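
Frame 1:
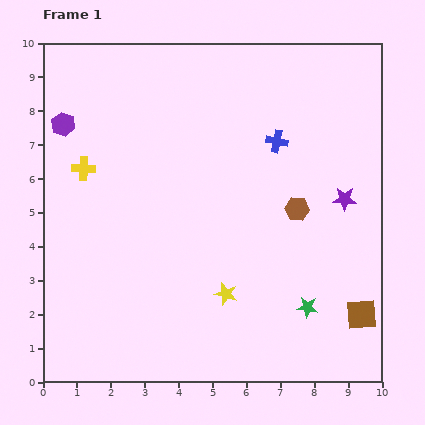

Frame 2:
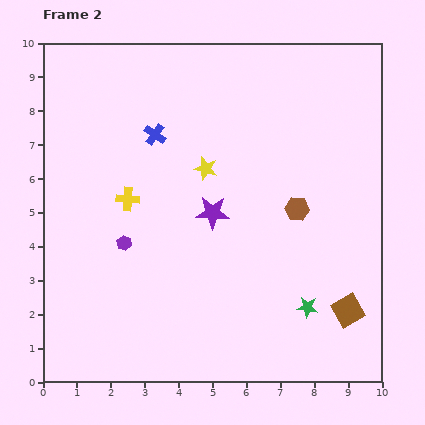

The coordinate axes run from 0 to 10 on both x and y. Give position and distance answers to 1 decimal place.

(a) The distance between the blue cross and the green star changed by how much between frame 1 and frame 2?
+1.8

Distance in frame 1: 5.0. Distance in frame 2: 6.8.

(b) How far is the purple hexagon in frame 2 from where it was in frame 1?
3.9

The purple hexagon moved from (0.6, 7.6) to (2.4, 4.1), a distance of √(1.8² + 3.5²) ≈ 3.9.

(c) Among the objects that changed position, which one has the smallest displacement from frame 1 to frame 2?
the brown square

(moved 0.4)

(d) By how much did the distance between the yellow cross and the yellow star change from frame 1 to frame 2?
-3.1

Distance in frame 1: 5.6. Distance in frame 2: 2.5.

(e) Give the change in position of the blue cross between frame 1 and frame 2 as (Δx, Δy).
(-3.6, 0.2)

The blue cross was at (6.9, 7.1) in frame 1 and (3.3, 7.3) in frame 2.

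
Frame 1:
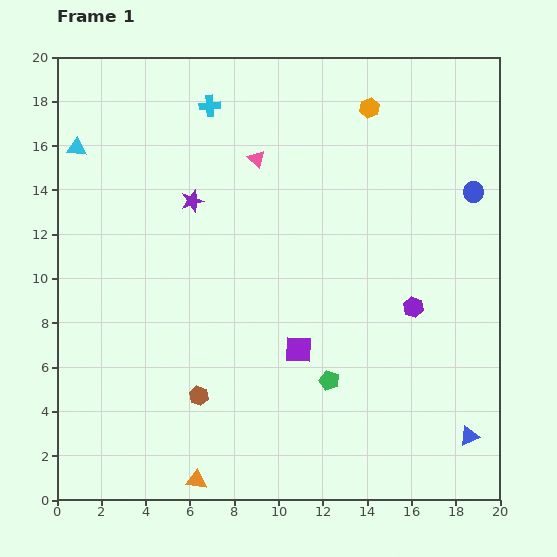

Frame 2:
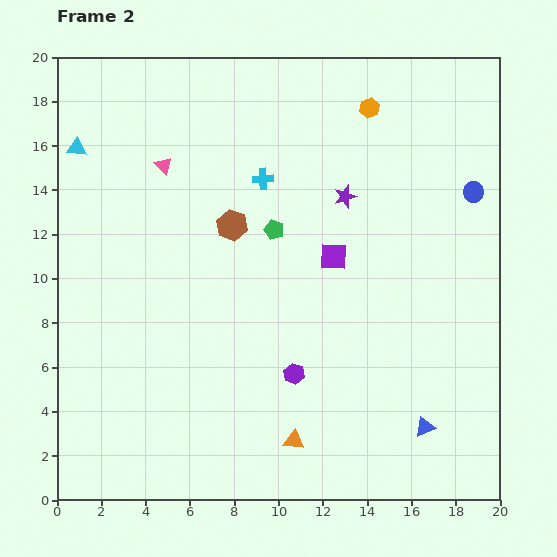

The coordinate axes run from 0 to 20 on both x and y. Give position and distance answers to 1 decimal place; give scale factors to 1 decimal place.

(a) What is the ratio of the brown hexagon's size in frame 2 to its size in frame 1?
1.6×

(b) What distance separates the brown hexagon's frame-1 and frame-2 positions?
7.8

The brown hexagon moved from (6.4, 4.7) to (7.9, 12.4), a distance of √(1.5² + 7.7²) ≈ 7.8.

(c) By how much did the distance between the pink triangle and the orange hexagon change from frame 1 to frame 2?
+4.1

Distance in frame 1: 5.6. Distance in frame 2: 9.7.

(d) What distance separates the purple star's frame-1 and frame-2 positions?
6.9

The purple star moved from (6.1, 13.5) to (13.0, 13.7), a distance of √(6.9² + 0.2²) ≈ 6.9.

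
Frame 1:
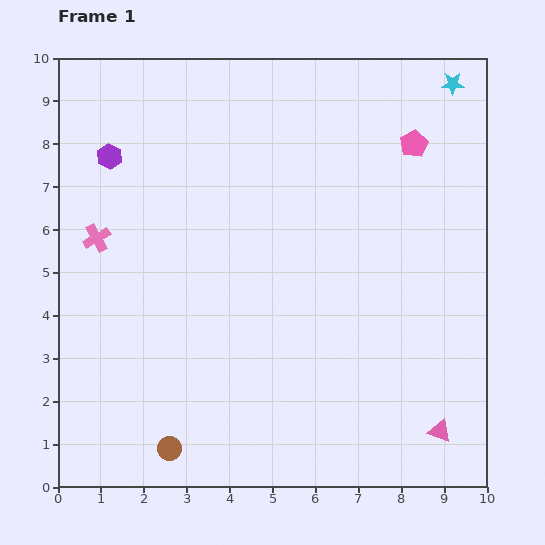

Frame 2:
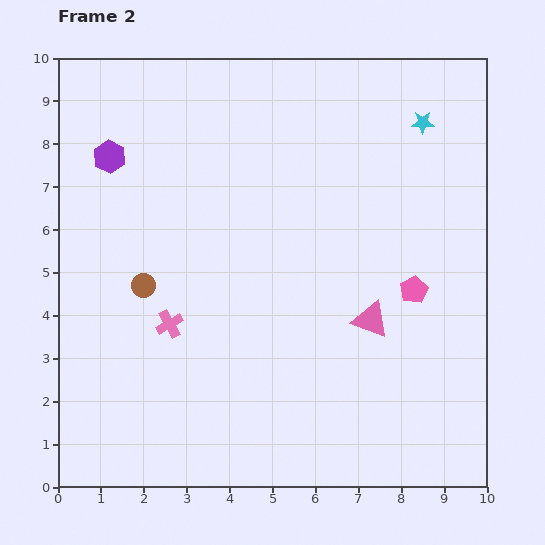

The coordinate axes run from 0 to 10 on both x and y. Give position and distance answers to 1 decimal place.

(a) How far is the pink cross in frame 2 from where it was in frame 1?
2.6

The pink cross moved from (0.9, 5.8) to (2.6, 3.8), a distance of √(1.7² + 2.0²) ≈ 2.6.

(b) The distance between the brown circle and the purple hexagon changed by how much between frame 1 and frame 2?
-3.8

Distance in frame 1: 6.9. Distance in frame 2: 3.1.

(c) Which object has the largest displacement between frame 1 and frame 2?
the brown circle

(moved 3.8; next 3.4)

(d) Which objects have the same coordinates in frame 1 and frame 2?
the purple hexagon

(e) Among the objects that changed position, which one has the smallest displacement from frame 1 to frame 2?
the cyan star

(moved 1.1)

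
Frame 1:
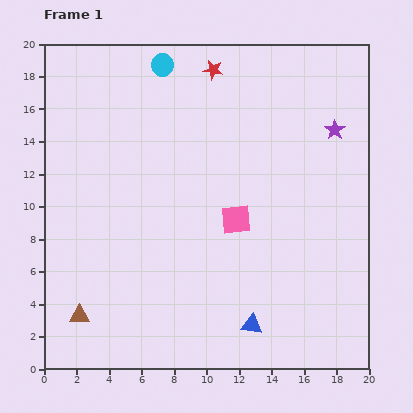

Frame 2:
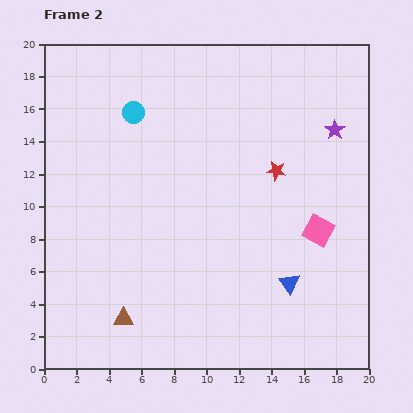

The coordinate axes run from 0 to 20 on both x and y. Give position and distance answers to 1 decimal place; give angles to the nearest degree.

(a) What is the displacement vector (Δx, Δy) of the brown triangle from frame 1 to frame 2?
(2.7, -0.2)

The brown triangle was at (2.2, 3.3) in frame 1 and (4.9, 3.1) in frame 2.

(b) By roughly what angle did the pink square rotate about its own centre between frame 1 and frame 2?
33° clockwise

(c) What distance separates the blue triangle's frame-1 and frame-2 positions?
3.5

The blue triangle moved from (12.8, 2.7) to (15.1, 5.3), a distance of √(2.3² + 2.6²) ≈ 3.5.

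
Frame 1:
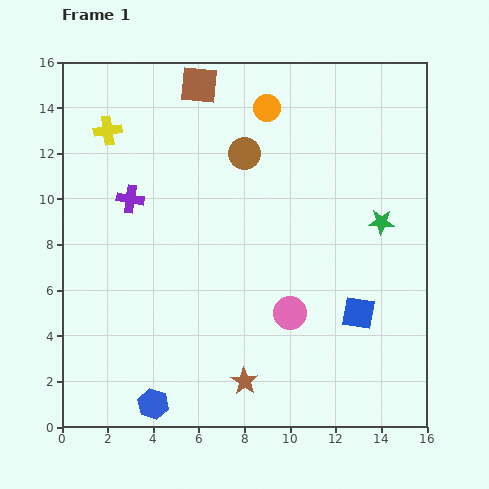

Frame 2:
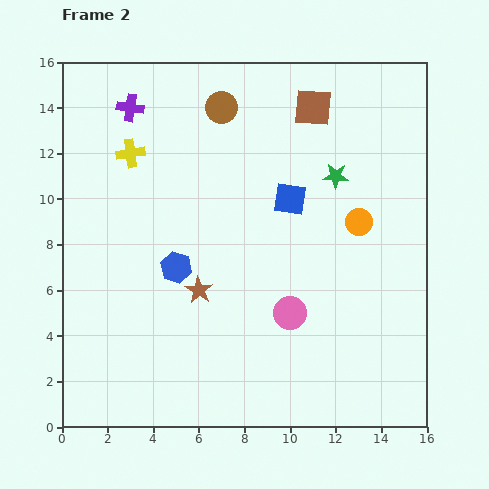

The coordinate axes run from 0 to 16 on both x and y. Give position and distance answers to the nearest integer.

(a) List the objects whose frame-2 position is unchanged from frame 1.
the pink circle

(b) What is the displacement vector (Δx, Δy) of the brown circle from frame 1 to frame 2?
(-1, 2)

The brown circle was at (8, 12) in frame 1 and (7, 14) in frame 2.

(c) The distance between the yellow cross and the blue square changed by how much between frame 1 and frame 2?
-7

Distance in frame 1: 14. Distance in frame 2: 7.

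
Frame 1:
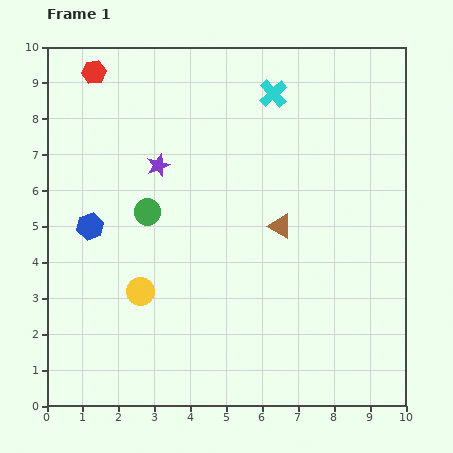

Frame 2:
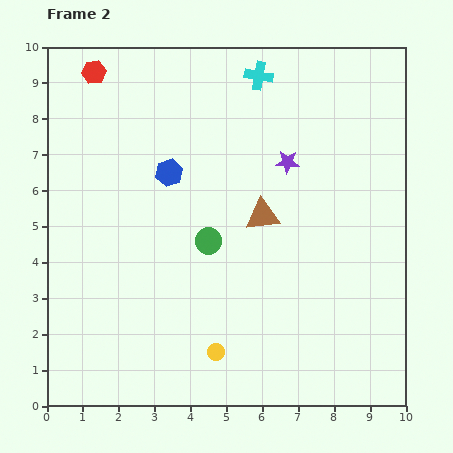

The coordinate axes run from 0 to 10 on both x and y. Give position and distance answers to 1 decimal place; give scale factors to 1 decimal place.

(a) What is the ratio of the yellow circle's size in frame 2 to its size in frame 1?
0.6×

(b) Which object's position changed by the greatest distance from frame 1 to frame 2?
the purple star

(moved 3.6; next 2.7)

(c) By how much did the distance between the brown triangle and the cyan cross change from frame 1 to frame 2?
+0.2

Distance in frame 1: 3.7. Distance in frame 2: 3.9.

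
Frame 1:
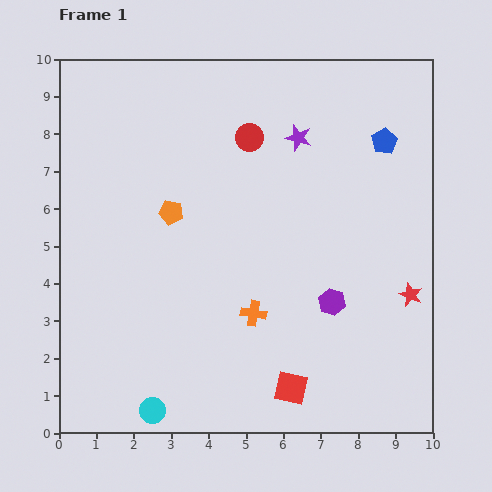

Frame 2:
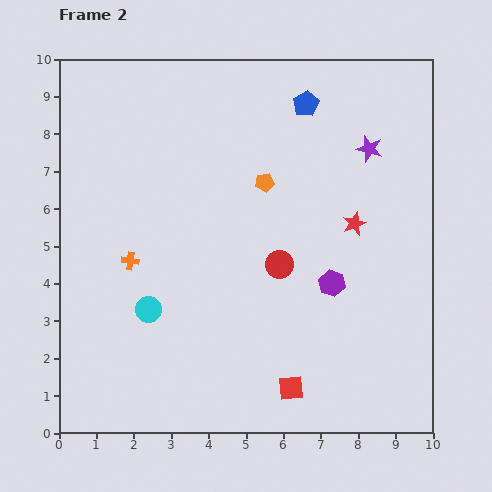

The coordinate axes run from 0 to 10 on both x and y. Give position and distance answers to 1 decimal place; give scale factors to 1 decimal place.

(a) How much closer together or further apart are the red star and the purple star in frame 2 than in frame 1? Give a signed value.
-3.2

Distance in frame 1: 5.2. Distance in frame 2: 2.0.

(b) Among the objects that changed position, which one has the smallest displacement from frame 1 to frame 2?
the purple hexagon

(moved 0.5)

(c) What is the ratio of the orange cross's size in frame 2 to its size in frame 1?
0.7×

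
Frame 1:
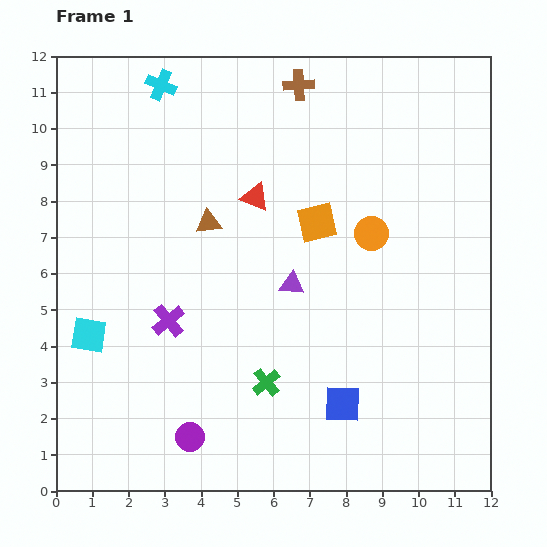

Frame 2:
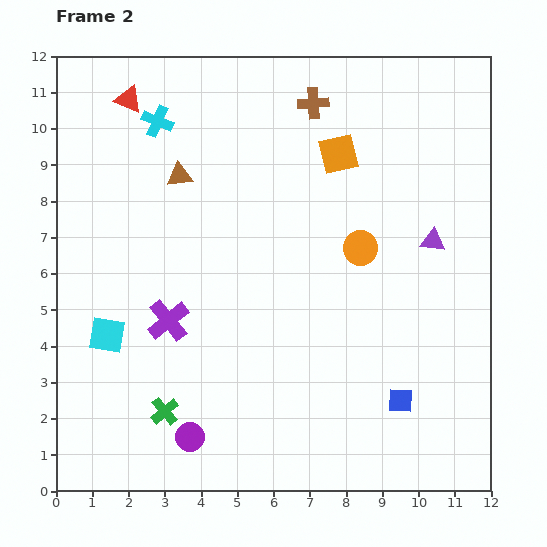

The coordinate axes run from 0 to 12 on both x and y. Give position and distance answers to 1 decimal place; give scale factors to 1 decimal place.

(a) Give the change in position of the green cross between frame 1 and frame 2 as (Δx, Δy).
(-2.8, -0.8)

The green cross was at (5.8, 3.0) in frame 1 and (3.0, 2.2) in frame 2.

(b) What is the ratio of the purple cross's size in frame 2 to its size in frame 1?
1.3×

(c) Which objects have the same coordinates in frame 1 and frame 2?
the purple cross, the purple circle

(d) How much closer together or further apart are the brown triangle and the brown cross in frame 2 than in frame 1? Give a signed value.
-0.3

Distance in frame 1: 4.5. Distance in frame 2: 4.2.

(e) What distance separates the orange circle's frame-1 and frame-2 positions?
0.5

The orange circle moved from (8.7, 7.1) to (8.4, 6.7), a distance of √(0.3² + 0.4²) ≈ 0.5.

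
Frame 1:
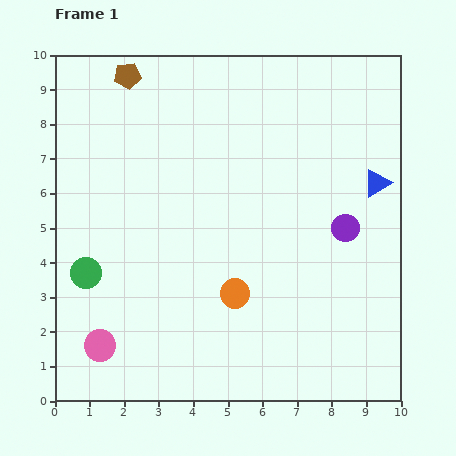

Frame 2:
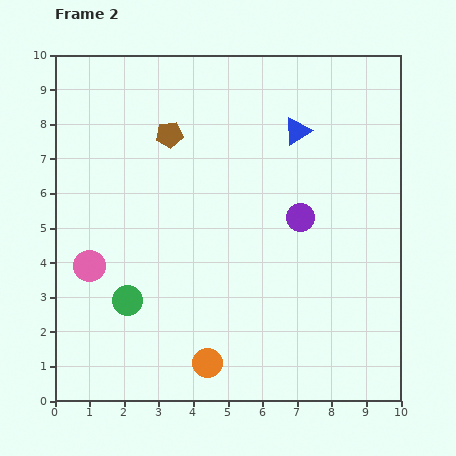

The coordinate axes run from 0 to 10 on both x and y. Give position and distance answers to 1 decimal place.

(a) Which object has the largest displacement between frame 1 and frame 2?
the blue triangle

(moved 2.7; next 2.3)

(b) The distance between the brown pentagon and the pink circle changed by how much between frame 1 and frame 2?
-3.4

Distance in frame 1: 7.8. Distance in frame 2: 4.4.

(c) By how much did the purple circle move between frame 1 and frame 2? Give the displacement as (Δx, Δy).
(-1.3, 0.3)

The purple circle was at (8.4, 5.0) in frame 1 and (7.1, 5.3) in frame 2.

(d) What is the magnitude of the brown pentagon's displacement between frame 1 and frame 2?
2.1

The brown pentagon moved from (2.1, 9.4) to (3.3, 7.7), a distance of √(1.2² + 1.7²) ≈ 2.1.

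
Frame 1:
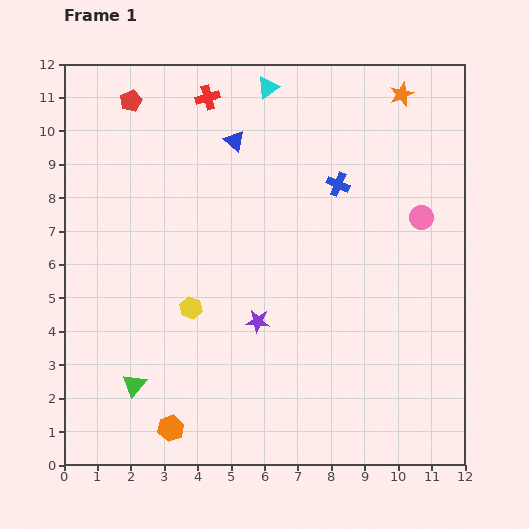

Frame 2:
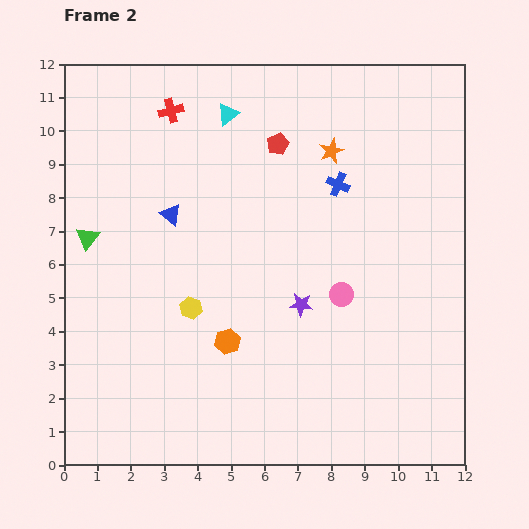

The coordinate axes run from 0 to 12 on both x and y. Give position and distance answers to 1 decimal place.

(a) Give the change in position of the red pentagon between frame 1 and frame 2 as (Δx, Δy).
(4.4, -1.3)

The red pentagon was at (2.0, 10.9) in frame 1 and (6.4, 9.6) in frame 2.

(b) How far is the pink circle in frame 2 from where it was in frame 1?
3.3

The pink circle moved from (10.7, 7.4) to (8.3, 5.1), a distance of √(2.4² + 2.3²) ≈ 3.3.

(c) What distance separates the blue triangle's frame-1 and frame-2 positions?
2.9

The blue triangle moved from (5.1, 9.7) to (3.2, 7.5), a distance of √(1.9² + 2.2²) ≈ 2.9.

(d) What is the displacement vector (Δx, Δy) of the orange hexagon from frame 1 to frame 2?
(1.7, 2.6)

The orange hexagon was at (3.2, 1.1) in frame 1 and (4.9, 3.7) in frame 2.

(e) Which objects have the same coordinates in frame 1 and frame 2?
the blue cross, the yellow hexagon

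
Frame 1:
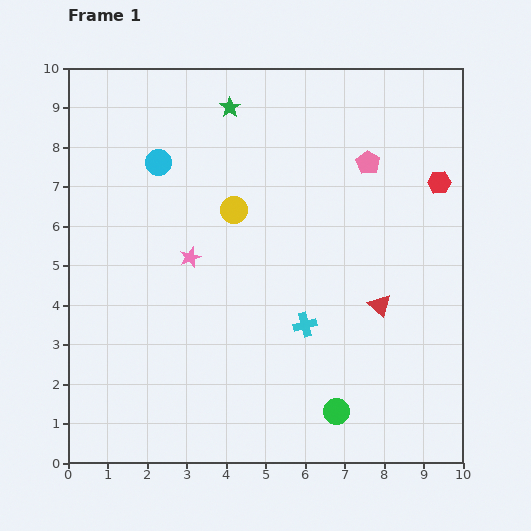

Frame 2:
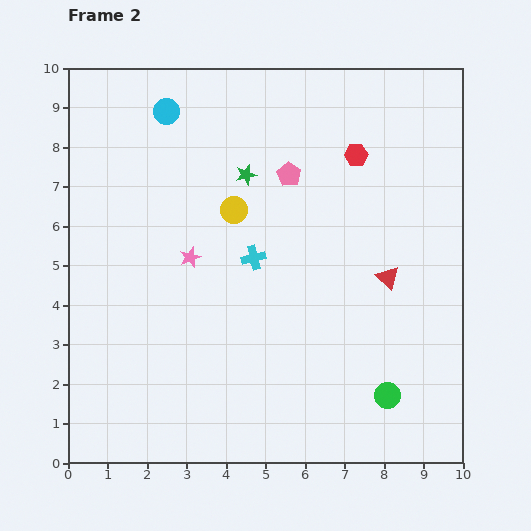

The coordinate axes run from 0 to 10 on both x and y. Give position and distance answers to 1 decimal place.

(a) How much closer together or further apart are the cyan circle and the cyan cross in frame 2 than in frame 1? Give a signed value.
-1.2

Distance in frame 1: 5.5. Distance in frame 2: 4.3.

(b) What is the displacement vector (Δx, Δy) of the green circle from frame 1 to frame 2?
(1.3, 0.4)

The green circle was at (6.8, 1.3) in frame 1 and (8.1, 1.7) in frame 2.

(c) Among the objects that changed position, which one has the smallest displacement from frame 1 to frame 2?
the red triangle

(moved 0.7)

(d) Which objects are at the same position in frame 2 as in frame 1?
the pink star, the yellow circle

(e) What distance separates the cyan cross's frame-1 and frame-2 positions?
2.1

The cyan cross moved from (6.0, 3.5) to (4.7, 5.2), a distance of √(1.3² + 1.7²) ≈ 2.1.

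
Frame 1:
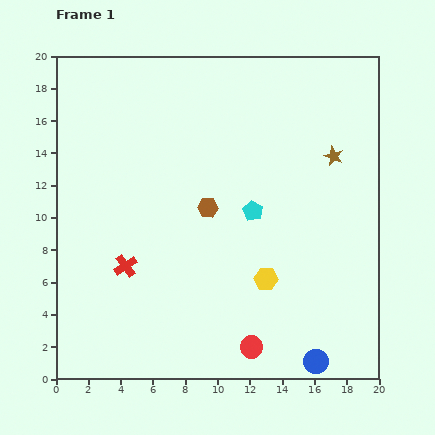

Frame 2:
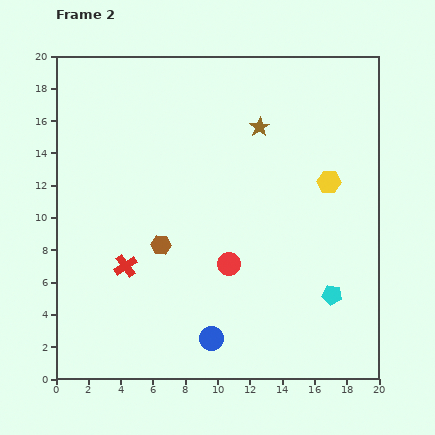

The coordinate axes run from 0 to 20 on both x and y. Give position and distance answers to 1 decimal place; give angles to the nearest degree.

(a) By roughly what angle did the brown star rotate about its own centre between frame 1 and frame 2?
16° clockwise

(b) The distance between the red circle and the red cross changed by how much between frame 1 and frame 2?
-2.9

Distance in frame 1: 9.3. Distance in frame 2: 6.4.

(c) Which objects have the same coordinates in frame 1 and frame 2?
the red cross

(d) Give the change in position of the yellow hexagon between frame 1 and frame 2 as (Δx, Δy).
(3.9, 6.0)

The yellow hexagon was at (13.0, 6.2) in frame 1 and (16.9, 12.2) in frame 2.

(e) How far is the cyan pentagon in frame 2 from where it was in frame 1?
7.1

The cyan pentagon moved from (12.2, 10.4) to (17.1, 5.2), a distance of √(4.9² + 5.2²) ≈ 7.1.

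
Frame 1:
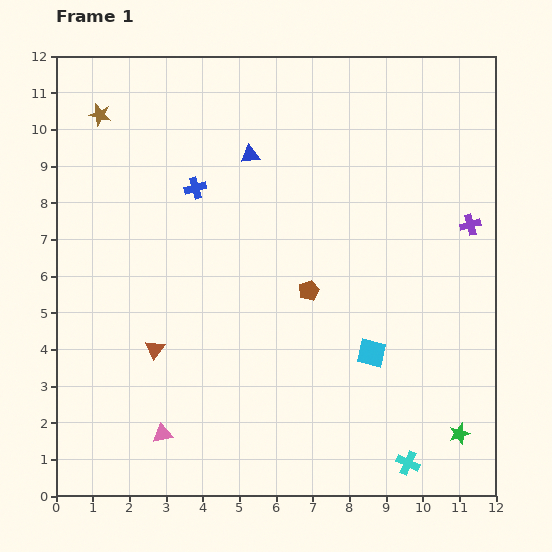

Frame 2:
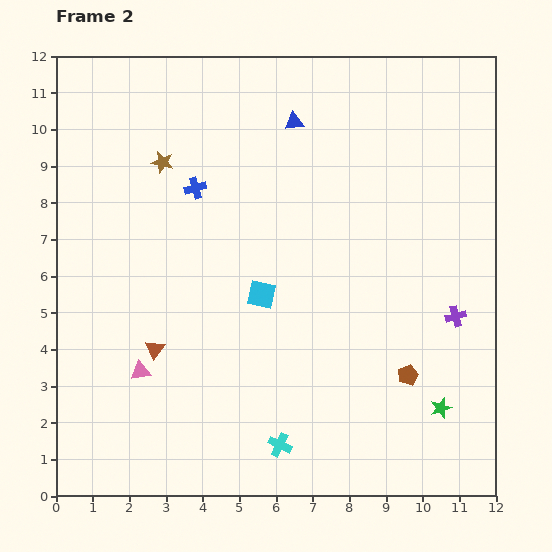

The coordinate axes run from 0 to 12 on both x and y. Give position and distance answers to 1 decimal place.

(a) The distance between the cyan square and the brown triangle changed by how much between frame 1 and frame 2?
-2.6

Distance in frame 1: 5.9. Distance in frame 2: 3.3.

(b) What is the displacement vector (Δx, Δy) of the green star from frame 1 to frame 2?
(-0.5, 0.7)

The green star was at (11.0, 1.7) in frame 1 and (10.5, 2.4) in frame 2.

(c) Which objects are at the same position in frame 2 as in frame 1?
the brown triangle, the blue cross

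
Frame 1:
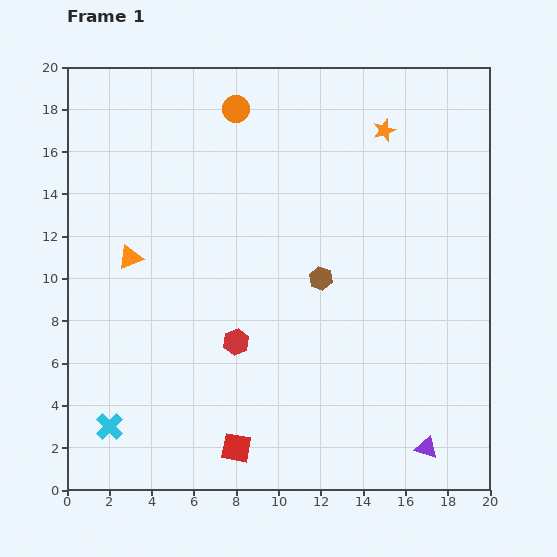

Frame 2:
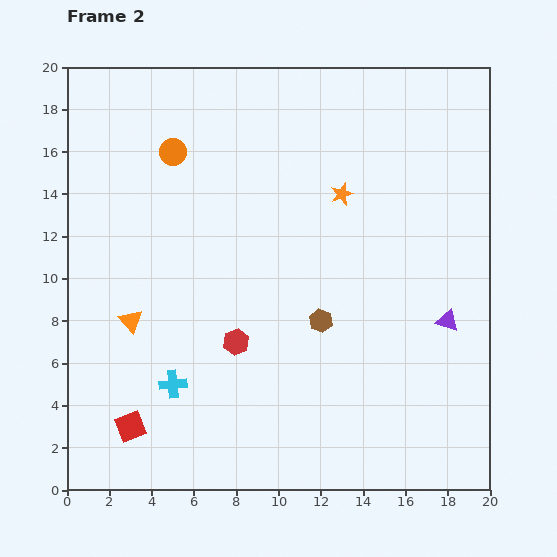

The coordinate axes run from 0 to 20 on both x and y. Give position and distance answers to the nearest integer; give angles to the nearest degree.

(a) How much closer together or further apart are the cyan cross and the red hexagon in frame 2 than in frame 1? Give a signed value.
-3

Distance in frame 1: 7. Distance in frame 2: 4.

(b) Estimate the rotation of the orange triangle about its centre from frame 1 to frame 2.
47° counter-clockwise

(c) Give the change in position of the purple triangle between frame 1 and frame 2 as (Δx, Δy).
(1, 6)

The purple triangle was at (17, 2) in frame 1 and (18, 8) in frame 2.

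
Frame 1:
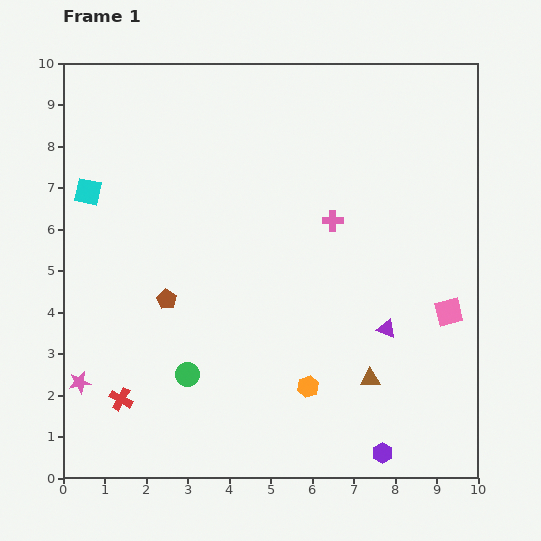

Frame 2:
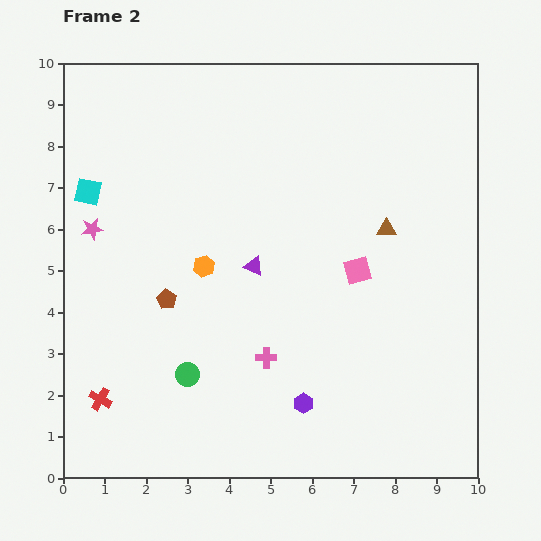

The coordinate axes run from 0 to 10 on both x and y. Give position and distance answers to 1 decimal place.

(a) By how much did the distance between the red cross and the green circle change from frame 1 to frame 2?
+0.5

Distance in frame 1: 1.7. Distance in frame 2: 2.2.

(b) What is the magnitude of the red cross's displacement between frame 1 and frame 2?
0.5

The red cross moved from (1.4, 1.9) to (0.9, 1.9), a distance of √(0.5² + 0.0²) ≈ 0.5.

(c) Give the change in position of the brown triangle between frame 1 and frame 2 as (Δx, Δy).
(0.4, 3.6)

The brown triangle was at (7.4, 2.4) in frame 1 and (7.8, 6.0) in frame 2.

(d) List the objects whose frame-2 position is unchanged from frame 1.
the green circle, the cyan square, the brown pentagon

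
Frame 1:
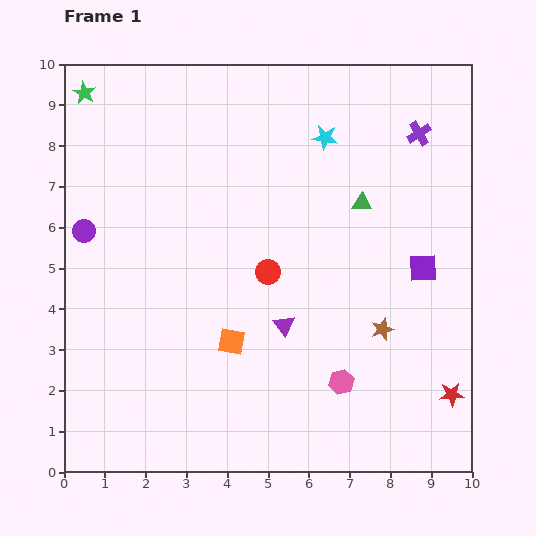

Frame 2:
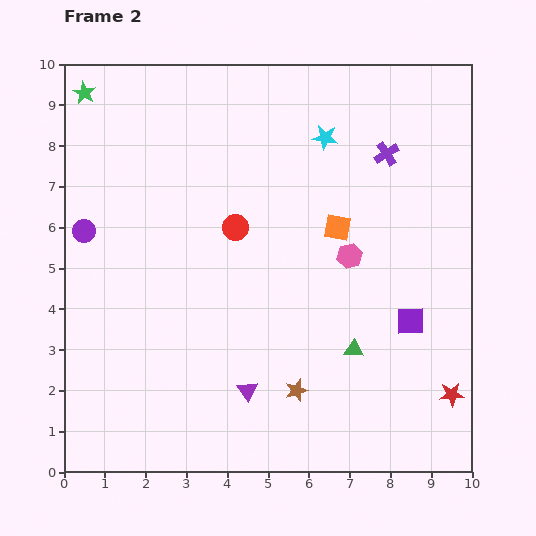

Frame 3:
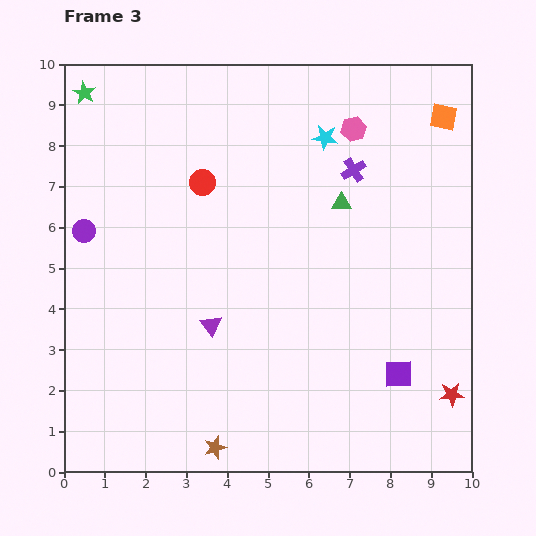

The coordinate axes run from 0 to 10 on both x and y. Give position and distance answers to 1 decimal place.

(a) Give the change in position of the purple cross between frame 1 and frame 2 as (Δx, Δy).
(-0.8, -0.5)

The purple cross was at (8.7, 8.3) in frame 1 and (7.9, 7.8) in frame 2.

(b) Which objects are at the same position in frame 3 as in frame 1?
the red star, the cyan star, the green star, the purple circle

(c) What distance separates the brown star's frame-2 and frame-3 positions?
2.4

The brown star moved from (5.7, 2.0) to (3.7, 0.6), a distance of √(2.0² + 1.4²) ≈ 2.4.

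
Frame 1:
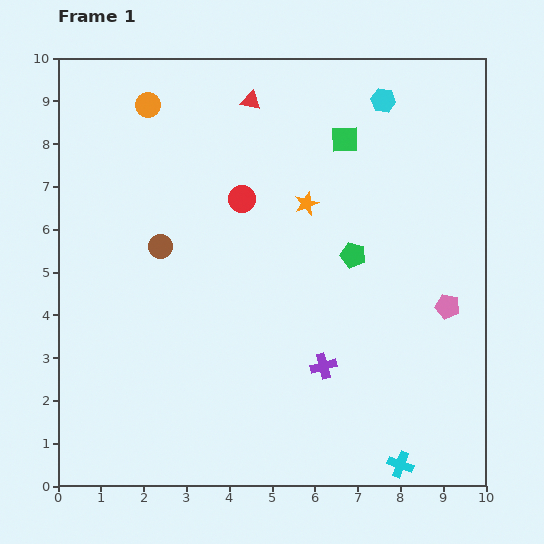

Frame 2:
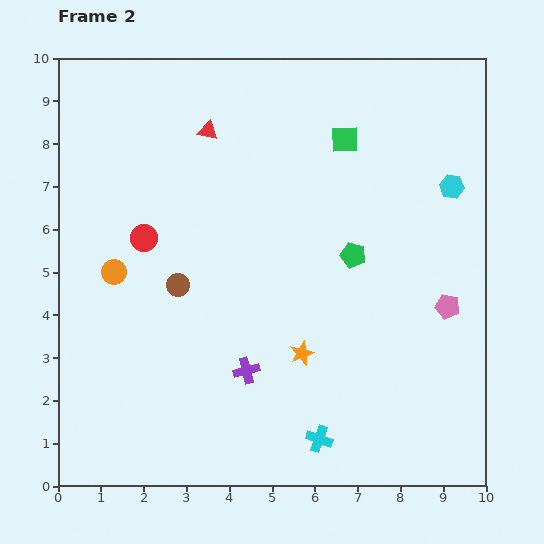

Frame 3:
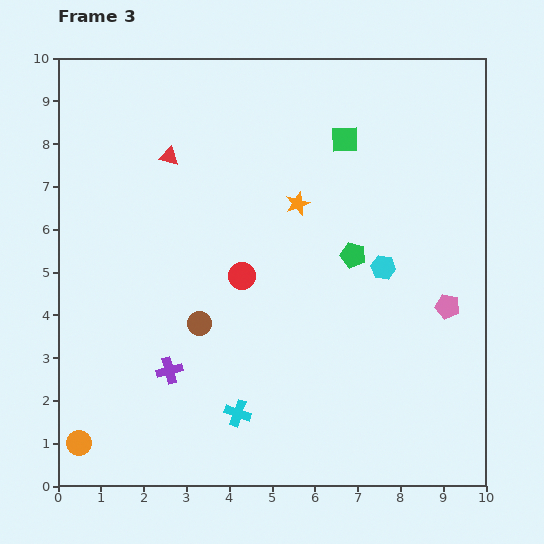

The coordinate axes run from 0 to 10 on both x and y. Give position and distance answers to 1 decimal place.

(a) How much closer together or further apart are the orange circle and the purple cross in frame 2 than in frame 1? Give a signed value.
-3.4

Distance in frame 1: 7.3. Distance in frame 2: 3.9.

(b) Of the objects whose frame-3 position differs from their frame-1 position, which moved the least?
the orange star

(moved 0.2)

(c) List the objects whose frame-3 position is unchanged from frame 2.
the pink pentagon, the green pentagon, the green square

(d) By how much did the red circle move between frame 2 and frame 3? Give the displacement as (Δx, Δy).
(2.3, -0.9)

The red circle was at (2.0, 5.8) in frame 2 and (4.3, 4.9) in frame 3.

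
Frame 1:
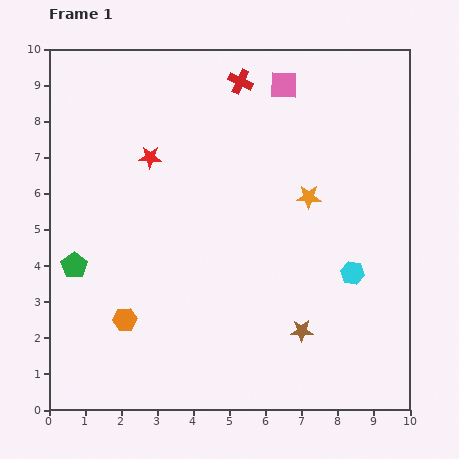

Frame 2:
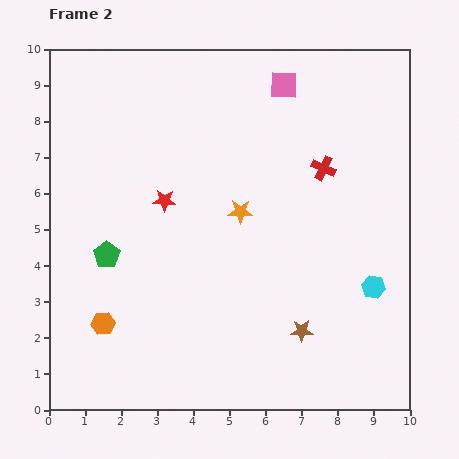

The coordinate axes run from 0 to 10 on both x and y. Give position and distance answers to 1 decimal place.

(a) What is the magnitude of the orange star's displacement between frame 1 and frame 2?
1.9

The orange star moved from (7.2, 5.9) to (5.3, 5.5), a distance of √(1.9² + 0.4²) ≈ 1.9.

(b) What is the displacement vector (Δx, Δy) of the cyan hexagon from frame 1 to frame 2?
(0.6, -0.4)

The cyan hexagon was at (8.4, 3.8) in frame 1 and (9.0, 3.4) in frame 2.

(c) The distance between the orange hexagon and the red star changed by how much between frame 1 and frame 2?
-0.8

Distance in frame 1: 4.6. Distance in frame 2: 3.8.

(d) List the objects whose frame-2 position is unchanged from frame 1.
the pink square, the brown star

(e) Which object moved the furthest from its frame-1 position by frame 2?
the red cross

(moved 3.3; next 1.9)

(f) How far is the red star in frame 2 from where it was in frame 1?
1.3

The red star moved from (2.8, 7.0) to (3.2, 5.8), a distance of √(0.4² + 1.2²) ≈ 1.3.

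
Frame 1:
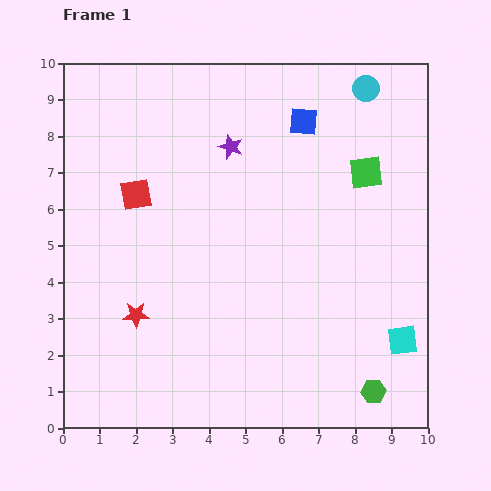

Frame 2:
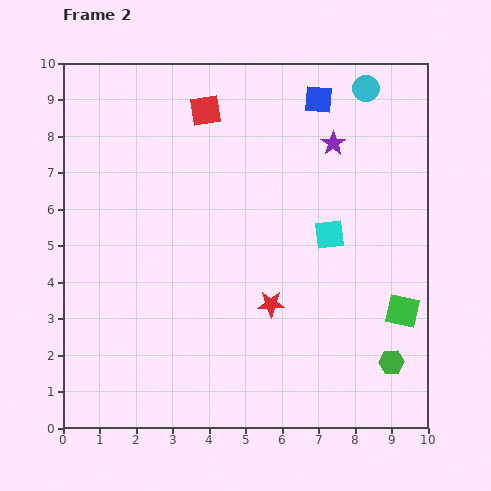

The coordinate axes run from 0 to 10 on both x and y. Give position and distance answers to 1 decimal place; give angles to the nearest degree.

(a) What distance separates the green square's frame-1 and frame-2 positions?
3.9

The green square moved from (8.3, 7.0) to (9.3, 3.2), a distance of √(1.0² + 3.8²) ≈ 3.9.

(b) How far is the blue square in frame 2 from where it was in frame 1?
0.7

The blue square moved from (6.6, 8.4) to (7.0, 9.0), a distance of √(0.4² + 0.6²) ≈ 0.7.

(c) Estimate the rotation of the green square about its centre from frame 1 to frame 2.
19° clockwise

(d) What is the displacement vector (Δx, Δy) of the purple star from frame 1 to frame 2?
(2.8, 0.1)

The purple star was at (4.6, 7.7) in frame 1 and (7.4, 7.8) in frame 2.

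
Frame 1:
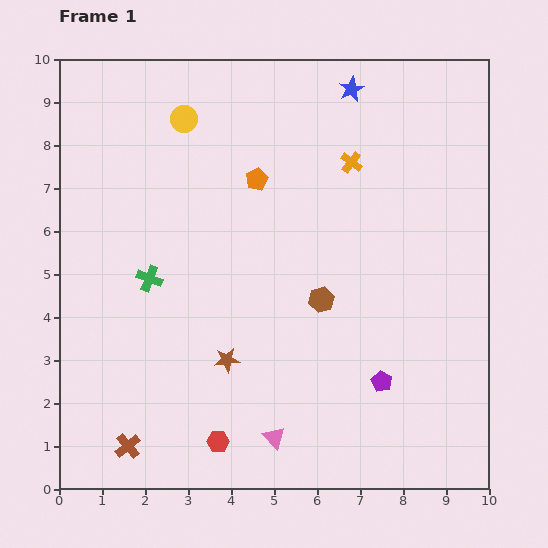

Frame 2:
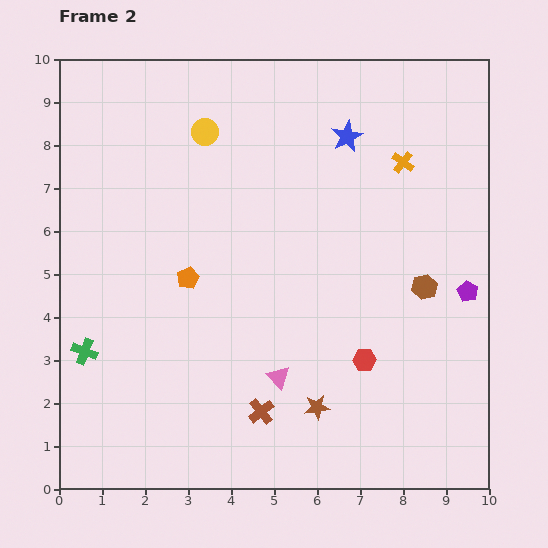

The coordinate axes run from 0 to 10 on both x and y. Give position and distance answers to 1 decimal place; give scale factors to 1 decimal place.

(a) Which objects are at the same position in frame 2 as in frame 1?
none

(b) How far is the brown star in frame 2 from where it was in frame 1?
2.4

The brown star moved from (3.9, 3.0) to (6.0, 1.9), a distance of √(2.1² + 1.1²) ≈ 2.4.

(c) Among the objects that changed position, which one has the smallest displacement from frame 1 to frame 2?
the yellow circle

(moved 0.6)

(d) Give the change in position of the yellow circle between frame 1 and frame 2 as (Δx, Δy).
(0.5, -0.3)

The yellow circle was at (2.9, 8.6) in frame 1 and (3.4, 8.3) in frame 2.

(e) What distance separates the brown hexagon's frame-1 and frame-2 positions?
2.4

The brown hexagon moved from (6.1, 4.4) to (8.5, 4.7), a distance of √(2.4² + 0.3²) ≈ 2.4.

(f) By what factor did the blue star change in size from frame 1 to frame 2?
1.3×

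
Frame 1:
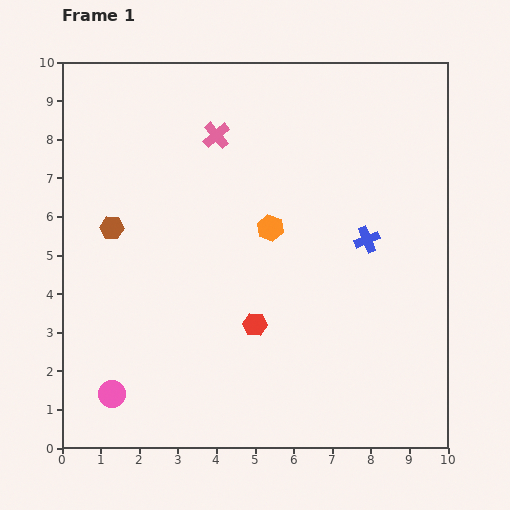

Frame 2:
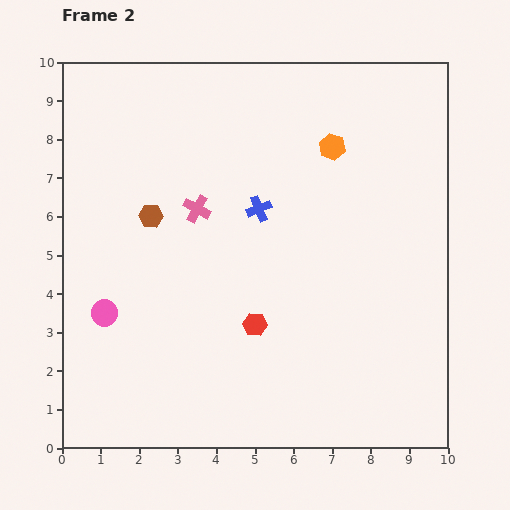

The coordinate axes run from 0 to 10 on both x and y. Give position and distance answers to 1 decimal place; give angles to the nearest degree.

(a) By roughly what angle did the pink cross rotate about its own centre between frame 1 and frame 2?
21° counter-clockwise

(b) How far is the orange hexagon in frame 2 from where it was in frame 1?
2.6

The orange hexagon moved from (5.4, 5.7) to (7.0, 7.8), a distance of √(1.6² + 2.1²) ≈ 2.6.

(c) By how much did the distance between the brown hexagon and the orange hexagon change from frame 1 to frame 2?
+0.9

Distance in frame 1: 4.1. Distance in frame 2: 5.0.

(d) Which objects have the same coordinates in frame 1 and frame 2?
the red hexagon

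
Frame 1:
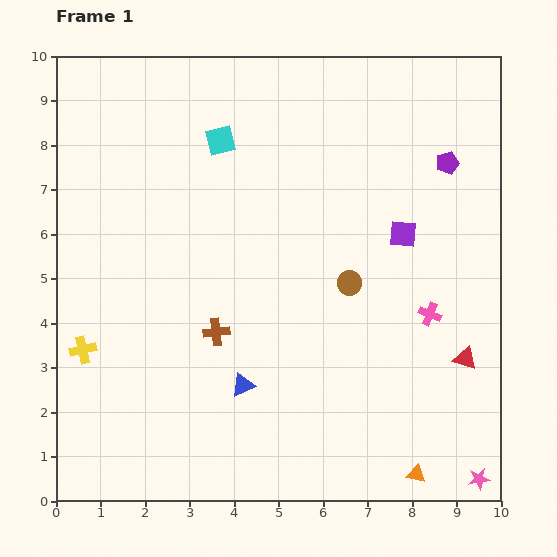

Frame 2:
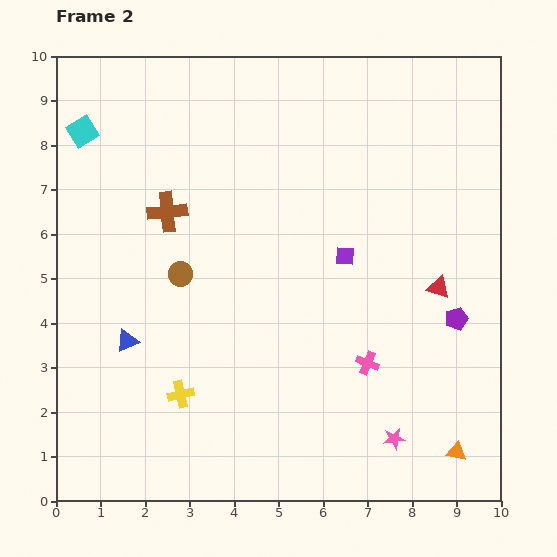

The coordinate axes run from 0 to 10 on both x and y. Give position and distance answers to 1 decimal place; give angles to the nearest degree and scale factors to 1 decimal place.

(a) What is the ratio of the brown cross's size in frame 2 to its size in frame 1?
1.5×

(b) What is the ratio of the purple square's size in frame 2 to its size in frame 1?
0.7×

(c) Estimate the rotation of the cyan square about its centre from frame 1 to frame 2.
17° counter-clockwise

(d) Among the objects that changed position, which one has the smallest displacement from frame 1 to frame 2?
the orange triangle

(moved 1.0)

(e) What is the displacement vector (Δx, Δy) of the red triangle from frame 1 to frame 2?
(-0.6, 1.6)

The red triangle was at (9.2, 3.2) in frame 1 and (8.6, 4.8) in frame 2.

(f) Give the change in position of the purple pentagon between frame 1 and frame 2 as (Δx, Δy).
(0.2, -3.5)

The purple pentagon was at (8.8, 7.6) in frame 1 and (9.0, 4.1) in frame 2.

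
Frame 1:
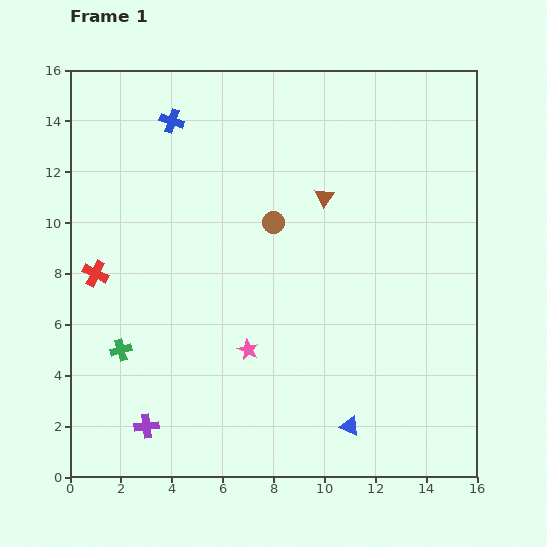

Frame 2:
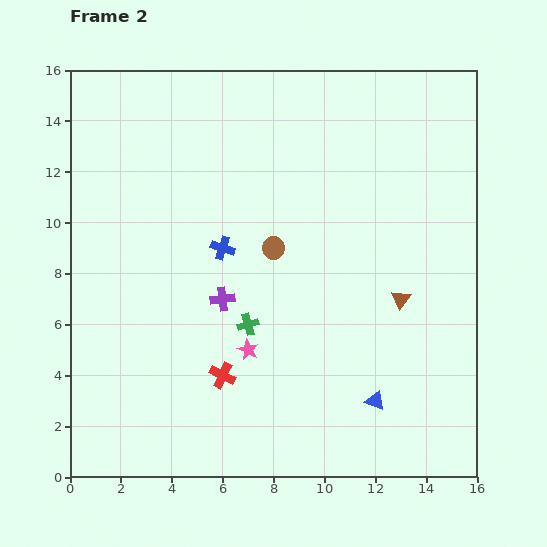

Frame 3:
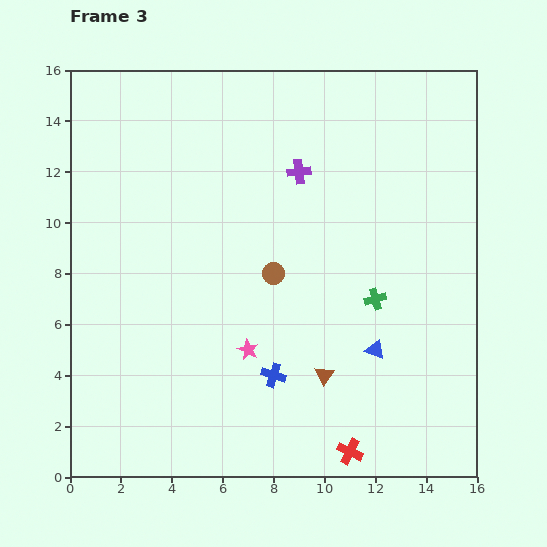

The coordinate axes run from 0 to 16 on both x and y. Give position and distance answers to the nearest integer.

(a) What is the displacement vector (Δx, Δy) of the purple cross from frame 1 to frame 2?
(3, 5)

The purple cross was at (3, 2) in frame 1 and (6, 7) in frame 2.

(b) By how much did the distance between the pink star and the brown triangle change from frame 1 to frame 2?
-1

Distance in frame 1: 7. Distance in frame 2: 6.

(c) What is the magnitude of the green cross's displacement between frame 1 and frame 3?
10

The green cross moved from (2, 5) to (12, 7), a distance of √(10² + 2²) ≈ 10.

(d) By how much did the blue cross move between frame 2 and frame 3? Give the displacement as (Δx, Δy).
(2, -5)

The blue cross was at (6, 9) in frame 2 and (8, 4) in frame 3.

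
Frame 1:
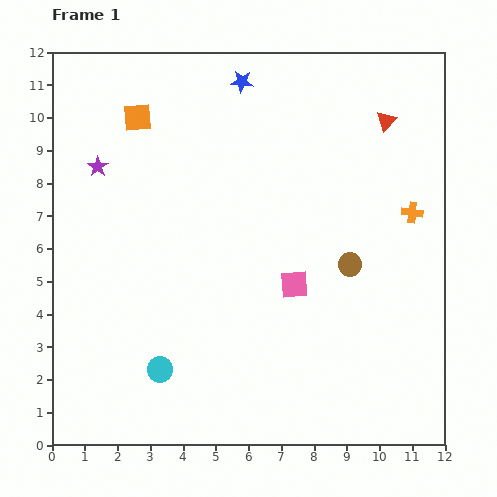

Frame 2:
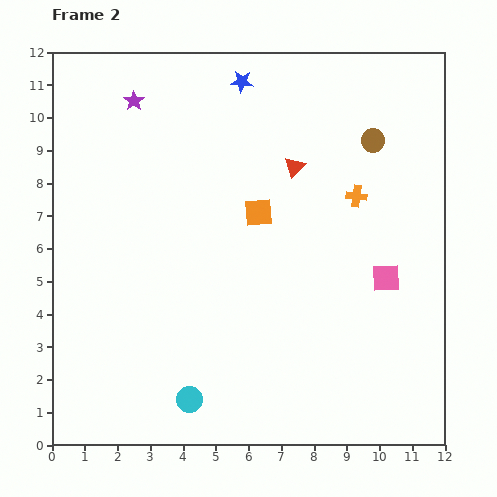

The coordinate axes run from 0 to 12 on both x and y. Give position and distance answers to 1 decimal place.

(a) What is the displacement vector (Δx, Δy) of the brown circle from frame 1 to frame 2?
(0.7, 3.8)

The brown circle was at (9.1, 5.5) in frame 1 and (9.8, 9.3) in frame 2.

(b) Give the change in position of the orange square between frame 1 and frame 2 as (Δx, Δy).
(3.7, -2.9)

The orange square was at (2.6, 10.0) in frame 1 and (6.3, 7.1) in frame 2.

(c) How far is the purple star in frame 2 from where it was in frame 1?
2.3

The purple star moved from (1.4, 8.5) to (2.5, 10.5), a distance of √(1.1² + 2.0²) ≈ 2.3.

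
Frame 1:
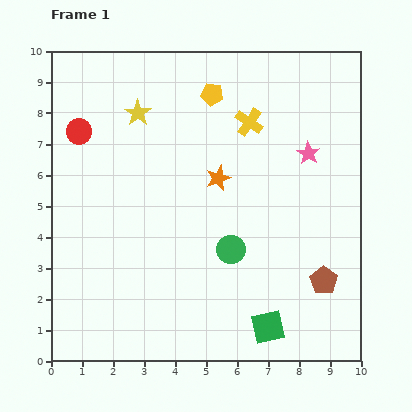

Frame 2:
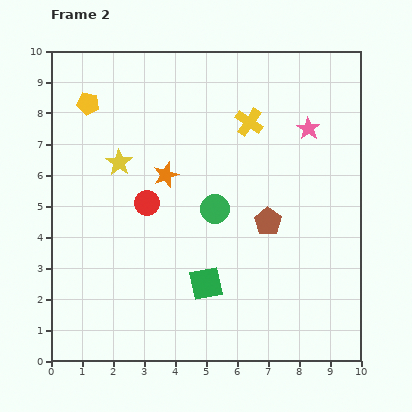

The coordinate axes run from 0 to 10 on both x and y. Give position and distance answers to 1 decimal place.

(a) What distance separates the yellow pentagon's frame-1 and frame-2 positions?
4.0

The yellow pentagon moved from (5.2, 8.6) to (1.2, 8.3), a distance of √(4.0² + 0.3²) ≈ 4.0.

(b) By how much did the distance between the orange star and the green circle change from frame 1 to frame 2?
-0.4

Distance in frame 1: 2.3. Distance in frame 2: 1.9.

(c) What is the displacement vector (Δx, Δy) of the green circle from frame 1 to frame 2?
(-0.5, 1.3)

The green circle was at (5.8, 3.6) in frame 1 and (5.3, 4.9) in frame 2.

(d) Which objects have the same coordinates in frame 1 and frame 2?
the yellow cross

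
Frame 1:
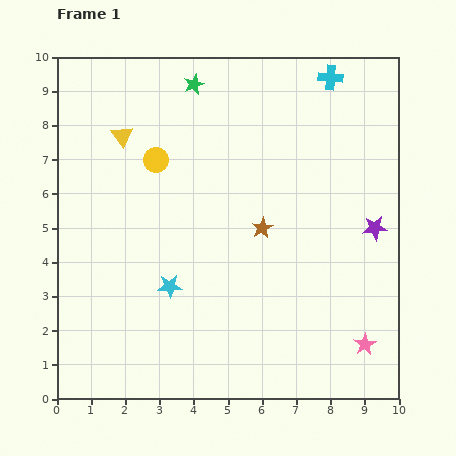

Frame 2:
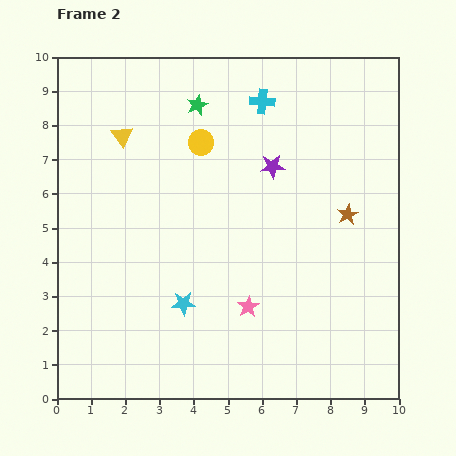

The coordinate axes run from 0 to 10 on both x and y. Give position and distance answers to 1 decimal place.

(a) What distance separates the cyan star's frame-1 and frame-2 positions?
0.6

The cyan star moved from (3.3, 3.3) to (3.7, 2.8), a distance of √(0.4² + 0.5²) ≈ 0.6.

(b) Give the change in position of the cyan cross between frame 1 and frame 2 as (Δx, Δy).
(-2.0, -0.7)

The cyan cross was at (8.0, 9.4) in frame 1 and (6.0, 8.7) in frame 2.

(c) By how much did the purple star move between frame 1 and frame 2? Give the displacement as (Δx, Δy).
(-3.0, 1.8)

The purple star was at (9.3, 5.0) in frame 1 and (6.3, 6.8) in frame 2.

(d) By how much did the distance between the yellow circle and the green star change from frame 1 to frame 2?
-1.4

Distance in frame 1: 2.5. Distance in frame 2: 1.1.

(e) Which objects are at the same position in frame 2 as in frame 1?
the yellow triangle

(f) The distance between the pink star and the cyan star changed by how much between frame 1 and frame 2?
-4.0

Distance in frame 1: 5.9. Distance in frame 2: 1.9.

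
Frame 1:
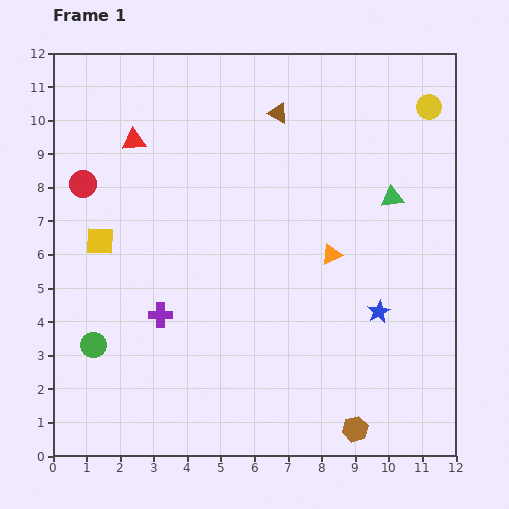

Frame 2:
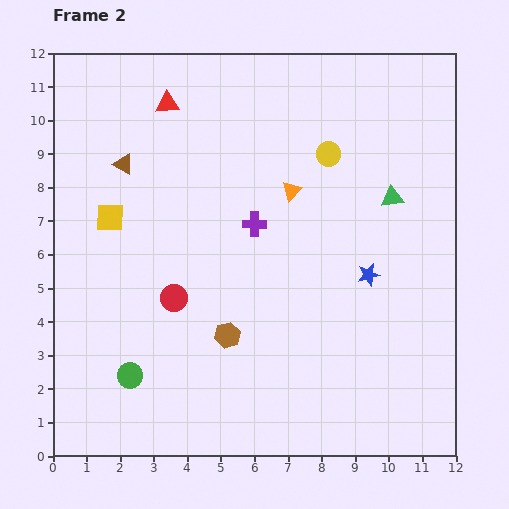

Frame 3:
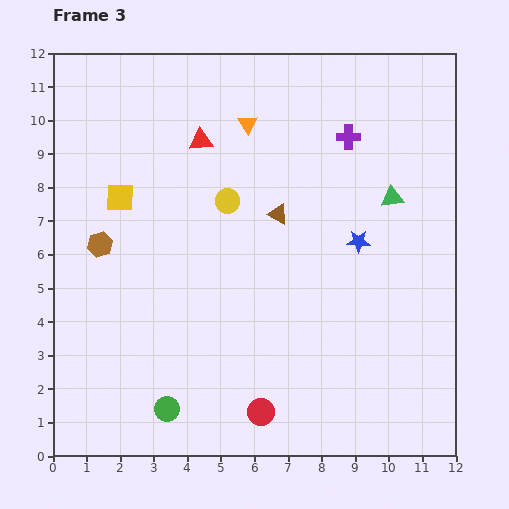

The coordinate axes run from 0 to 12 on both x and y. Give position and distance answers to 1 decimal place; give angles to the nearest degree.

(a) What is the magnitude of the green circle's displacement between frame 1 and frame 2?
1.4

The green circle moved from (1.2, 3.3) to (2.3, 2.4), a distance of √(1.1² + 0.9²) ≈ 1.4.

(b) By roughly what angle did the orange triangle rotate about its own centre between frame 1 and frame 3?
39° counter-clockwise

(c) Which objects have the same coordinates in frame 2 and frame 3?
the green triangle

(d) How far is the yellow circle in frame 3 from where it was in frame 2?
3.3

The yellow circle moved from (8.2, 9.0) to (5.2, 7.6), a distance of √(3.0² + 1.4²) ≈ 3.3.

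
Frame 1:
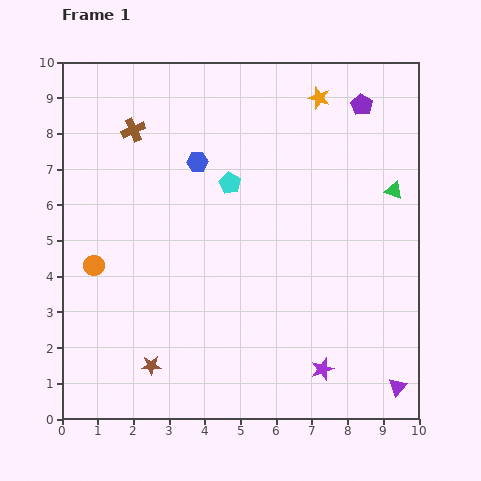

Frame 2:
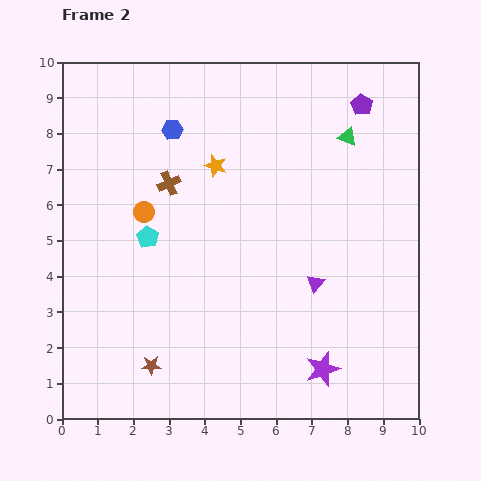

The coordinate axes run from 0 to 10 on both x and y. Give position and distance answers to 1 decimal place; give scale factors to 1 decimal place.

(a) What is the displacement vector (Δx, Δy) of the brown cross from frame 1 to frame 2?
(1.0, -1.5)

The brown cross was at (2.0, 8.1) in frame 1 and (3.0, 6.6) in frame 2.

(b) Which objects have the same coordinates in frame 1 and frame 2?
the purple pentagon, the brown star, the purple star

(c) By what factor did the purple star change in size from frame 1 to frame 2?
1.5×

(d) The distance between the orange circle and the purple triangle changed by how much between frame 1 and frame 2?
-4.0

Distance in frame 1: 9.2. Distance in frame 2: 5.2.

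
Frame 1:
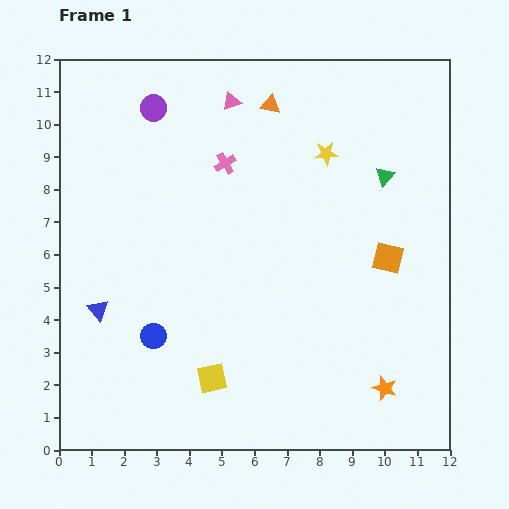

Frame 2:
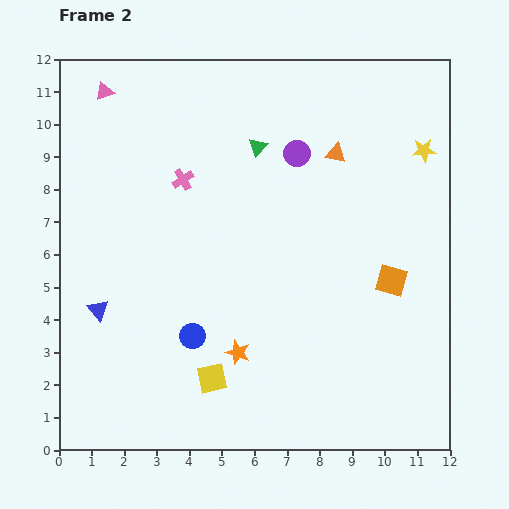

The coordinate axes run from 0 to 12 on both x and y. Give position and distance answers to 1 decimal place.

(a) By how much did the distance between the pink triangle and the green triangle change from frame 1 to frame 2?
-0.2

Distance in frame 1: 5.2. Distance in frame 2: 5.0.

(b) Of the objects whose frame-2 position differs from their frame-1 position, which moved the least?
the orange square

(moved 0.7)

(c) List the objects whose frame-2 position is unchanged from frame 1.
the yellow square, the blue triangle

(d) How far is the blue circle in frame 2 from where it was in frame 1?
1.2

The blue circle moved from (2.9, 3.5) to (4.1, 3.5), a distance of √(1.2² + 0.0²) ≈ 1.2.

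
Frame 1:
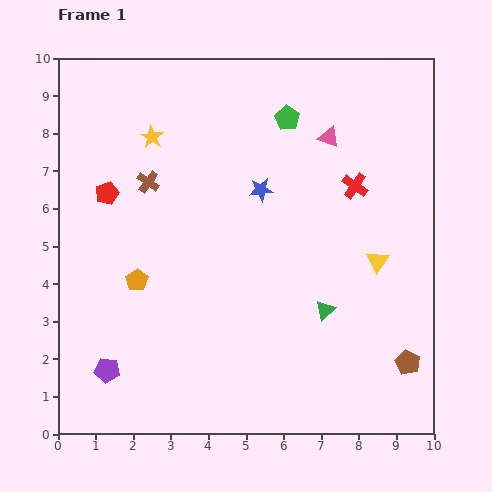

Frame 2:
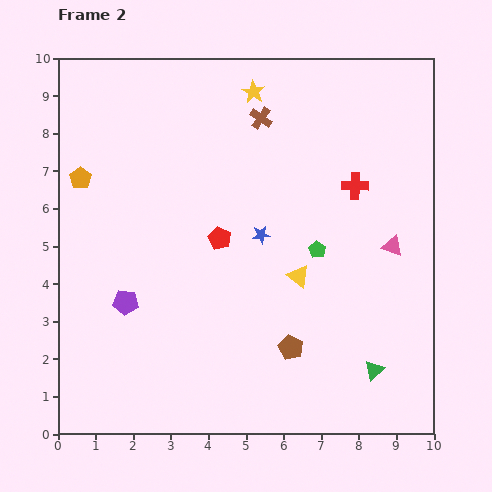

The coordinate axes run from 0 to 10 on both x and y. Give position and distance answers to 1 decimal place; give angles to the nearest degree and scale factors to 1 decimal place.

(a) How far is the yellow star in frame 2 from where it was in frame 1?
3.0

The yellow star moved from (2.5, 7.9) to (5.2, 9.1), a distance of √(2.7² + 1.2²) ≈ 3.0.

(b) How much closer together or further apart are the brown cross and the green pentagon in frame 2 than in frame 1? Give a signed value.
-0.3

Distance in frame 1: 4.1. Distance in frame 2: 3.8.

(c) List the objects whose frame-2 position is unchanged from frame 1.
the red cross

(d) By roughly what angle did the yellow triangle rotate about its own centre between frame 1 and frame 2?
28° counter-clockwise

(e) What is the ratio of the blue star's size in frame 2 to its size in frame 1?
0.7×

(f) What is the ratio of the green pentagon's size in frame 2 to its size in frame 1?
0.7×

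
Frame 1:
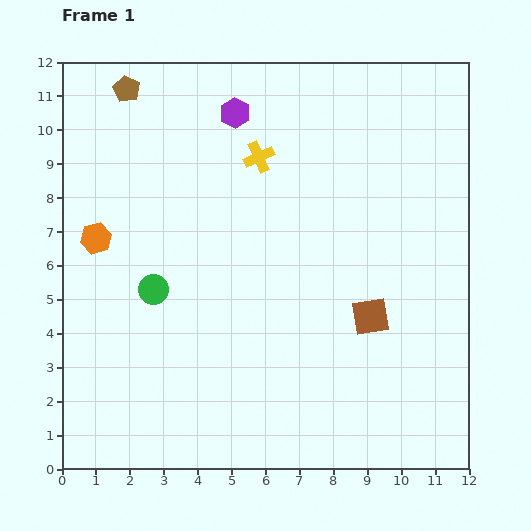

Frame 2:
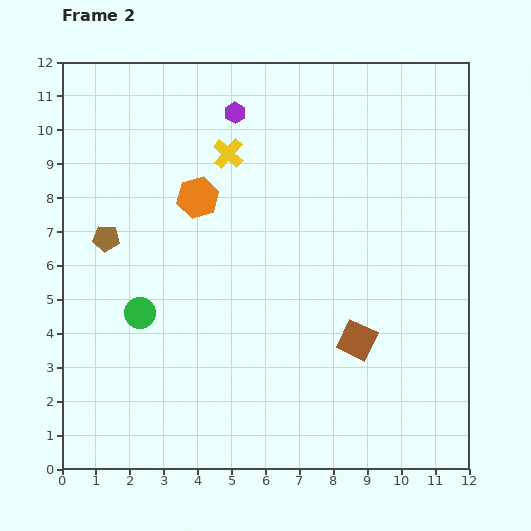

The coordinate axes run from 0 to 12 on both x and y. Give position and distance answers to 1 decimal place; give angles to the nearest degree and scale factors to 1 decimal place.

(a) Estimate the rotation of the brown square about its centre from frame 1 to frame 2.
35° clockwise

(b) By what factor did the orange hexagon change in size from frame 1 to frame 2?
1.3×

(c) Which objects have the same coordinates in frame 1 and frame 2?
the purple hexagon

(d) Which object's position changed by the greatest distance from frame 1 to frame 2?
the brown pentagon

(moved 4.4; next 3.2)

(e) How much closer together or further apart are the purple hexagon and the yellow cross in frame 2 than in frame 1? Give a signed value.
-0.3

Distance in frame 1: 1.5. Distance in frame 2: 1.2.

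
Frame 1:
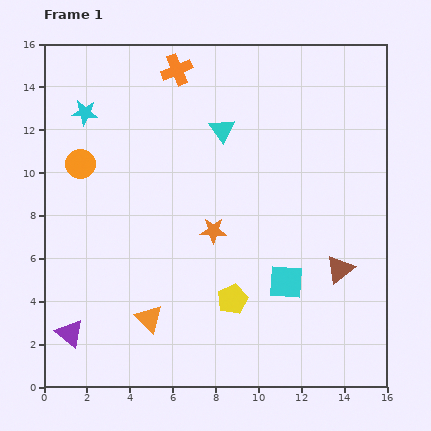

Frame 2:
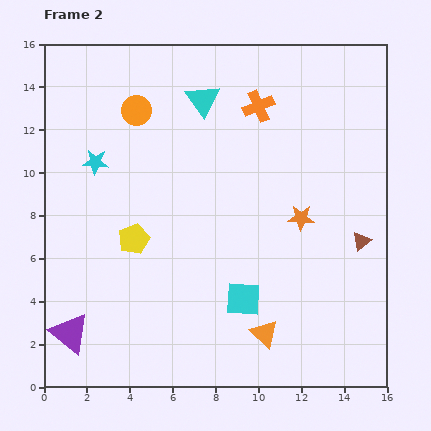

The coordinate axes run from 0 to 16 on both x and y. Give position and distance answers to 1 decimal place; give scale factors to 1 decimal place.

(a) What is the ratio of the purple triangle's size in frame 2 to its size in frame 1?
1.5×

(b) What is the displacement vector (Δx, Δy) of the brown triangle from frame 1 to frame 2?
(1.0, 1.3)

The brown triangle was at (13.8, 5.5) in frame 1 and (14.8, 6.8) in frame 2.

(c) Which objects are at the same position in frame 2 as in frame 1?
the purple triangle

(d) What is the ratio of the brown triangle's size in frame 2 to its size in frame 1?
0.7×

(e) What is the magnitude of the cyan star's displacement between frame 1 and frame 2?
2.4

The cyan star moved from (1.9, 12.8) to (2.4, 10.5), a distance of √(0.5² + 2.3²) ≈ 2.4.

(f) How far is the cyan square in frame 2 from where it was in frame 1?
2.2

The cyan square moved from (11.3, 4.9) to (9.3, 4.1), a distance of √(2.0² + 0.8²) ≈ 2.2.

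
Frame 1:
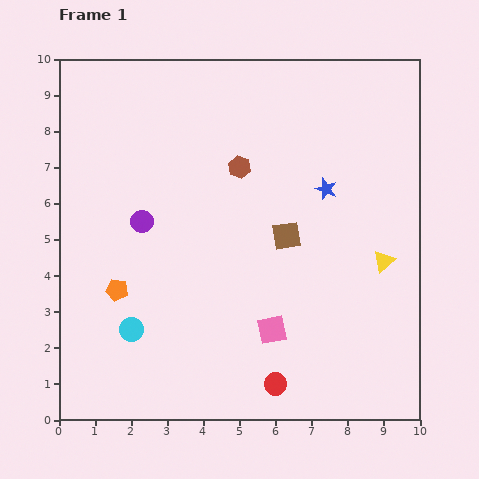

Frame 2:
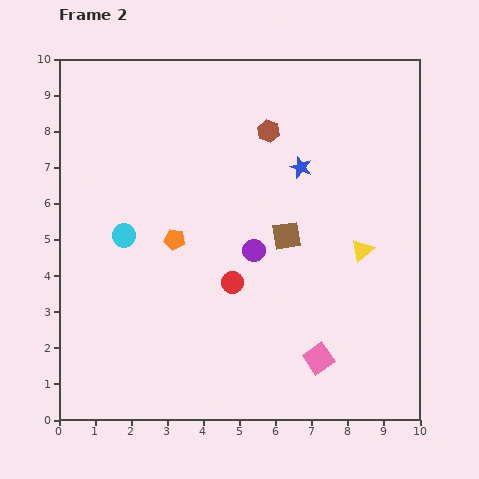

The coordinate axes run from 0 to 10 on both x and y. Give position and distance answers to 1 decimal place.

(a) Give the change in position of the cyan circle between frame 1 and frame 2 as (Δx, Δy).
(-0.2, 2.6)

The cyan circle was at (2.0, 2.5) in frame 1 and (1.8, 5.1) in frame 2.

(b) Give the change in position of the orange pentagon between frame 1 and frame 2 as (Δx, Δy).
(1.6, 1.4)

The orange pentagon was at (1.6, 3.6) in frame 1 and (3.2, 5.0) in frame 2.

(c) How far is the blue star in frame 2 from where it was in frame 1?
0.9

The blue star moved from (7.4, 6.4) to (6.7, 7.0), a distance of √(0.7² + 0.6²) ≈ 0.9.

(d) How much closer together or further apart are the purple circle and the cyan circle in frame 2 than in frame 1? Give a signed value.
+0.6

Distance in frame 1: 3.0. Distance in frame 2: 3.6.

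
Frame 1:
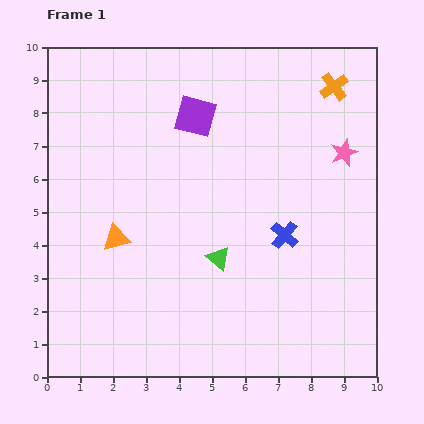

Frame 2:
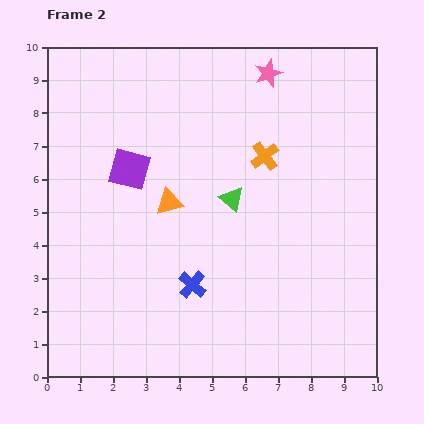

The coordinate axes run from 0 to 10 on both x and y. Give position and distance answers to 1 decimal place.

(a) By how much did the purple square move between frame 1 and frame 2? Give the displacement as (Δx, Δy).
(-2.0, -1.6)

The purple square was at (4.5, 7.9) in frame 1 and (2.5, 6.3) in frame 2.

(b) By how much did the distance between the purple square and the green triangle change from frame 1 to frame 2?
-1.2

Distance in frame 1: 4.4. Distance in frame 2: 3.2.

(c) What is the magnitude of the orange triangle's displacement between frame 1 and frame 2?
1.9

The orange triangle moved from (2.1, 4.2) to (3.7, 5.3), a distance of √(1.6² + 1.1²) ≈ 1.9.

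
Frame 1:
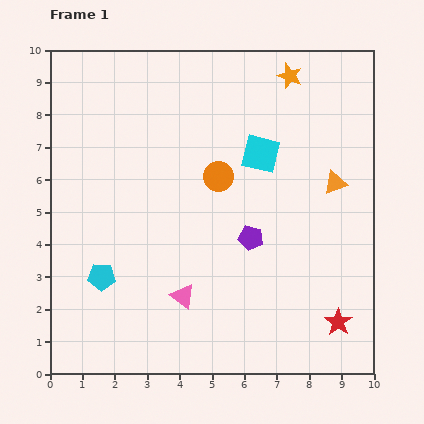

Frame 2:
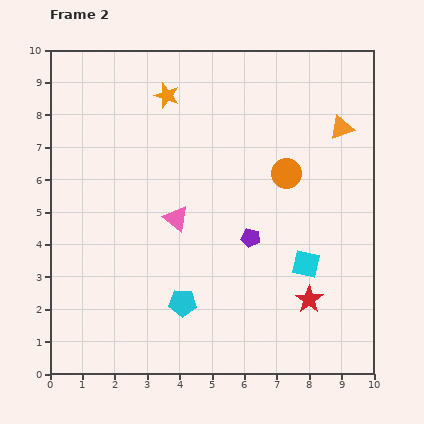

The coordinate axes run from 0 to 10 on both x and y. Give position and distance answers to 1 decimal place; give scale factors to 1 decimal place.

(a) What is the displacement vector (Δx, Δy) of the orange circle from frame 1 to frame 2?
(2.1, 0.1)

The orange circle was at (5.2, 6.1) in frame 1 and (7.3, 6.2) in frame 2.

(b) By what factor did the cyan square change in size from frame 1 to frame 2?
0.7×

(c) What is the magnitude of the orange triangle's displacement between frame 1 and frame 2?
1.7

The orange triangle moved from (8.8, 5.9) to (9.0, 7.6), a distance of √(0.2² + 1.7²) ≈ 1.7.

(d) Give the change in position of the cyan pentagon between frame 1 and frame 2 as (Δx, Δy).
(2.5, -0.8)

The cyan pentagon was at (1.6, 3.0) in frame 1 and (4.1, 2.2) in frame 2.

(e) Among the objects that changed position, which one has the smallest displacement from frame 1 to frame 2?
the red star

(moved 1.1)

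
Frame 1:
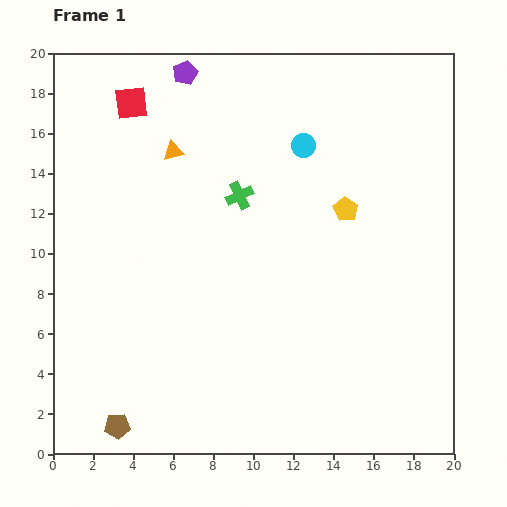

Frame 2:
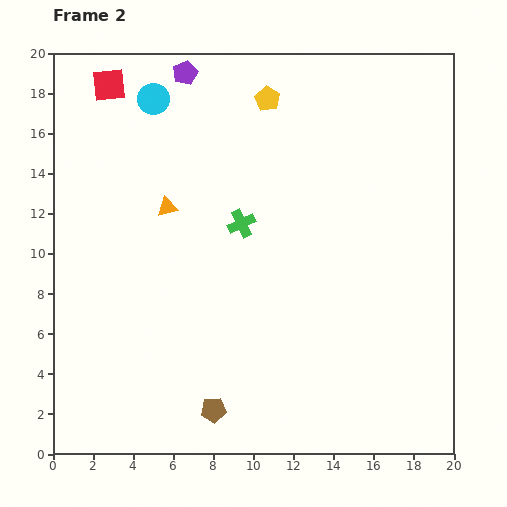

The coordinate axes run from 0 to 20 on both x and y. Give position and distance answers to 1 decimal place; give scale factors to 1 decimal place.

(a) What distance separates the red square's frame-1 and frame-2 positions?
1.4

The red square moved from (3.9, 17.5) to (2.8, 18.4), a distance of √(1.1² + 0.9²) ≈ 1.4.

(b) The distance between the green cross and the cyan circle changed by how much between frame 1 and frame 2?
+3.5

Distance in frame 1: 4.1. Distance in frame 2: 7.6.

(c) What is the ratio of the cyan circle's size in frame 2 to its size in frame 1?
1.3×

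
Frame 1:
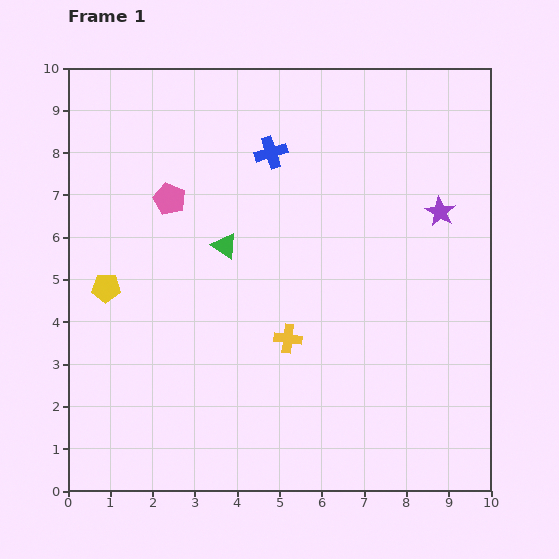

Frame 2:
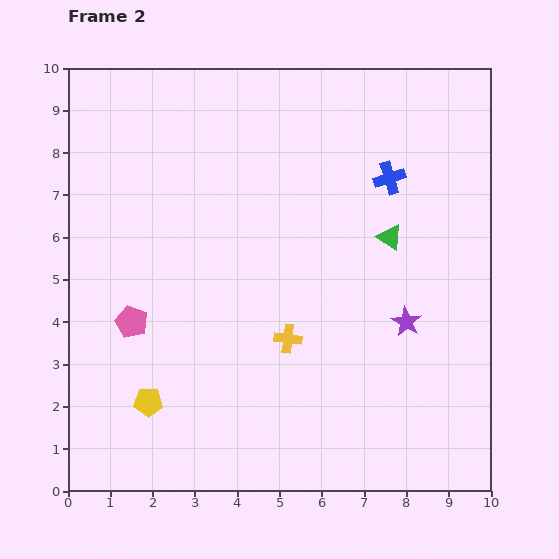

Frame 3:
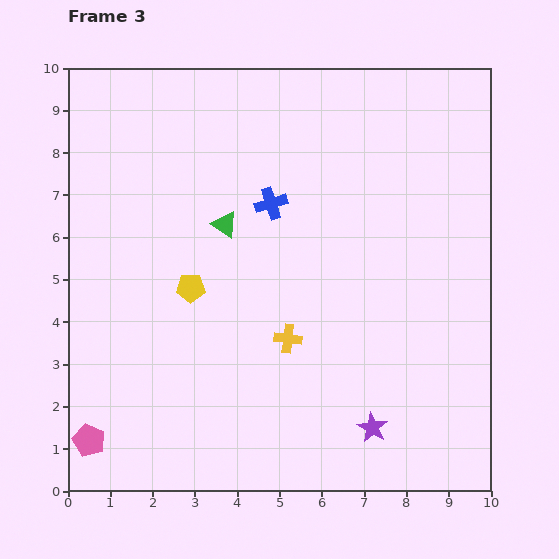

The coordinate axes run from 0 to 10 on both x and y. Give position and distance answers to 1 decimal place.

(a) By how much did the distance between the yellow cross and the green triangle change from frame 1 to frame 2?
+0.7

Distance in frame 1: 2.7. Distance in frame 2: 3.4.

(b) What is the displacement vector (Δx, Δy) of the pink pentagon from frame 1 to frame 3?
(-1.9, -5.7)

The pink pentagon was at (2.4, 6.9) in frame 1 and (0.5, 1.2) in frame 3.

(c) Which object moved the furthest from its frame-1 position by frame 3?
the pink pentagon

(moved 6.0; next 5.3)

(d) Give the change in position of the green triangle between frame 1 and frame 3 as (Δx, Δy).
(0.0, 0.5)

The green triangle was at (3.7, 5.8) in frame 1 and (3.7, 6.3) in frame 3.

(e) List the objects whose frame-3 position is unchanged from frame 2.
the yellow cross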